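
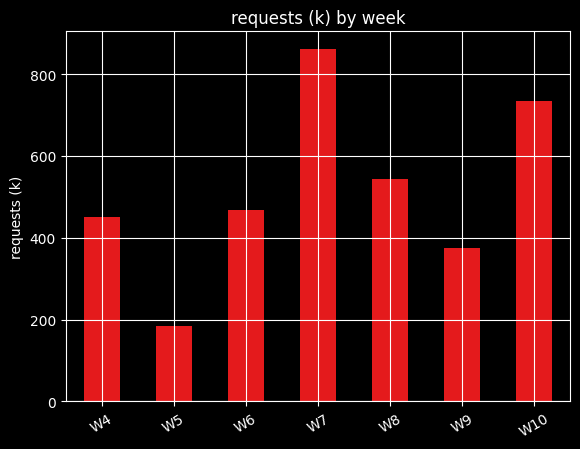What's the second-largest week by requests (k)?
Top 3: W7 ≈ 900, W10 ≈ 700, W8 ≈ 500.

W10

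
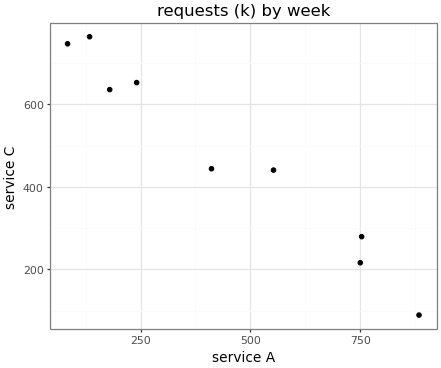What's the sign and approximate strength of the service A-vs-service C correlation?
negative, strong

Points are negatively correlated; strong (|r| ≈ 1.0).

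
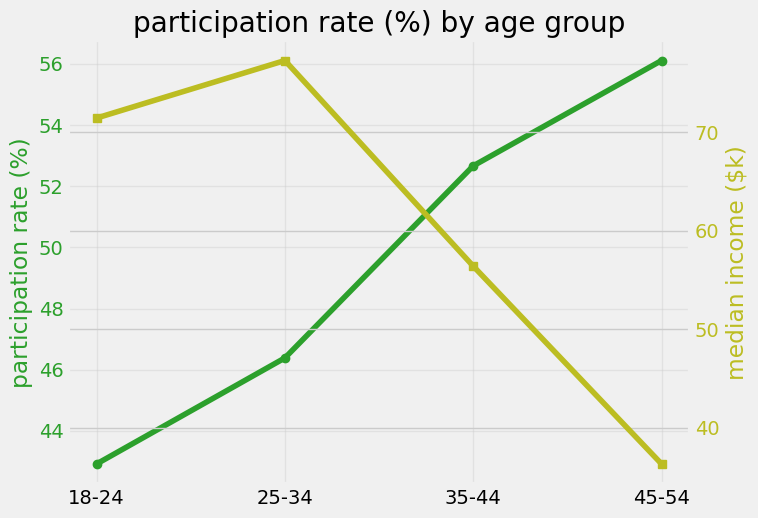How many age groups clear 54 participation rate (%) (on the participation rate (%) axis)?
1

Above 54: 45-54.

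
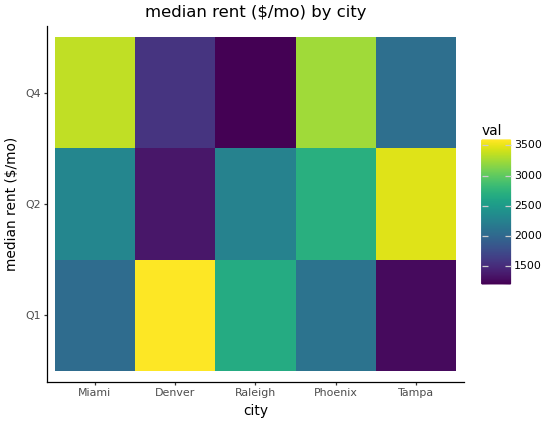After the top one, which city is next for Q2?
Phoenix

Top 3 for Q2: Tampa ≈ 3400, Phoenix ≈ 2800, Miami ≈ 2400.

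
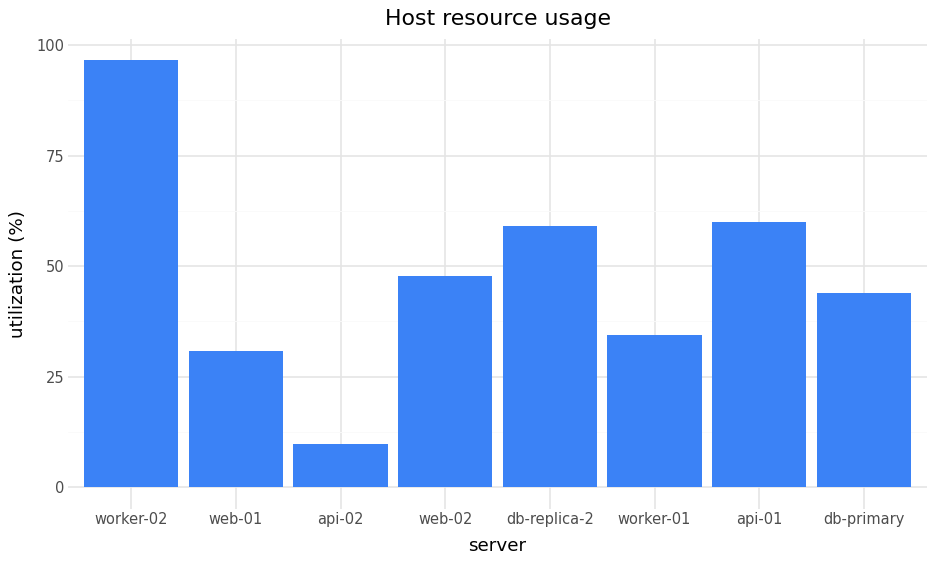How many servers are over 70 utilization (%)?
Above 70: worker-02.

1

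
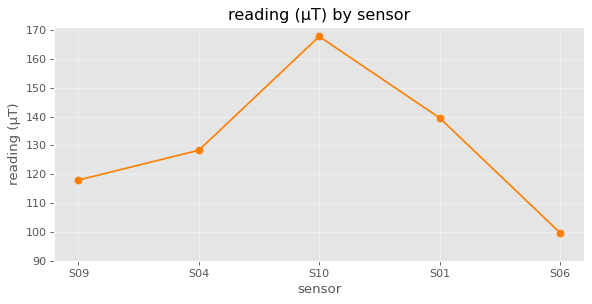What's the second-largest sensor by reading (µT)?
S01

Top 3: S10 ≈ 170, S01 ≈ 140, S04 ≈ 130.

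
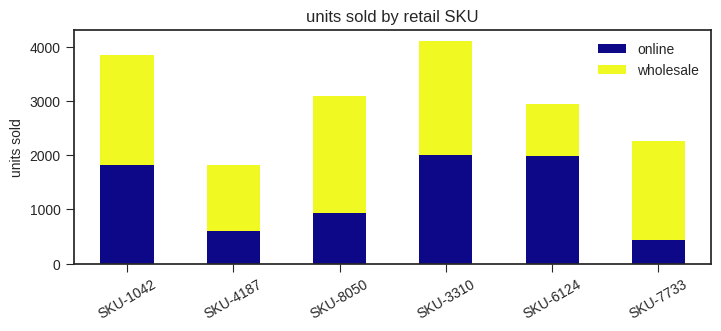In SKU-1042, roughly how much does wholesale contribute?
wholesale top ≈ 4000, bottom ≈ 2000; segment ≈ 2000.

≈ 2000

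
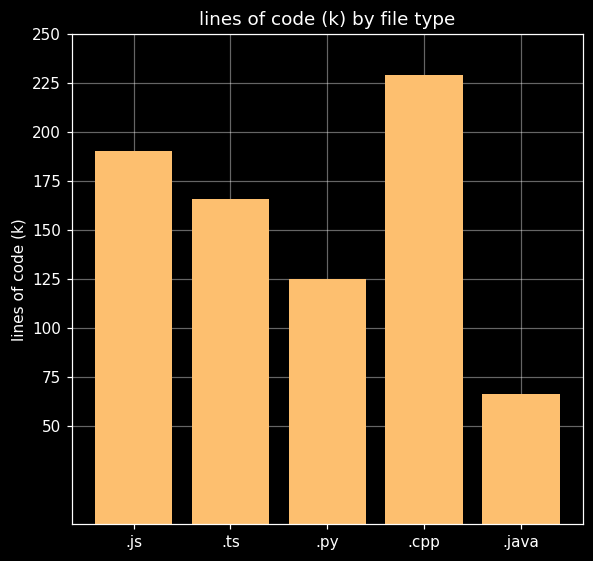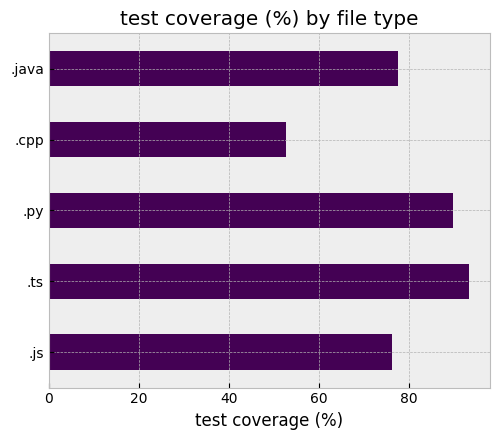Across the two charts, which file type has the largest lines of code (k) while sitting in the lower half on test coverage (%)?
Chart 2 median test coverage (%) ≈ 80; below-median file types: .js, .cpp. Among those, .cpp has the highest lines of code (k) (≈ 225).

.cpp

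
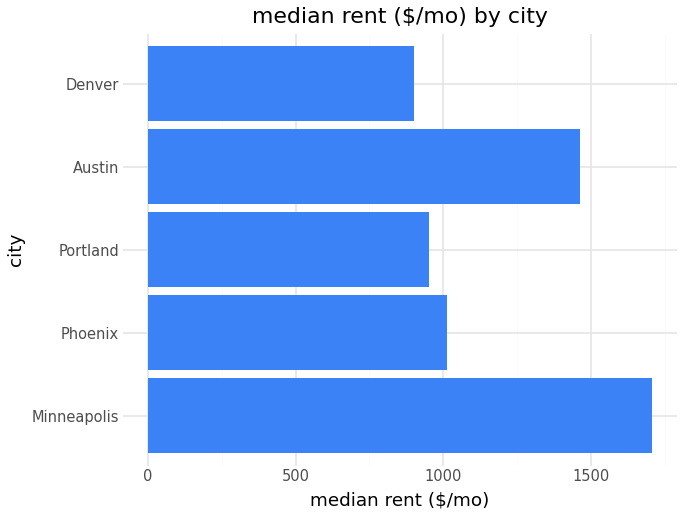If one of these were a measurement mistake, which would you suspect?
Minneapolis ≈ 1800; the rest sit between ≈ 800 and ≈ 1400.

Minneapolis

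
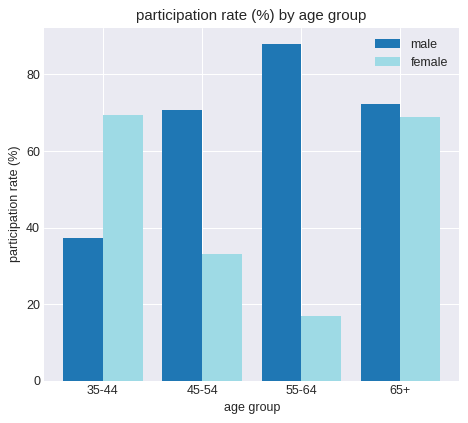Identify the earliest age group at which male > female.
45-54

35-44: male ≈ 40 vs female ≈ 70 (not yet); 45-54: male ≈ 70 vs female ≈ 30 (first crossover).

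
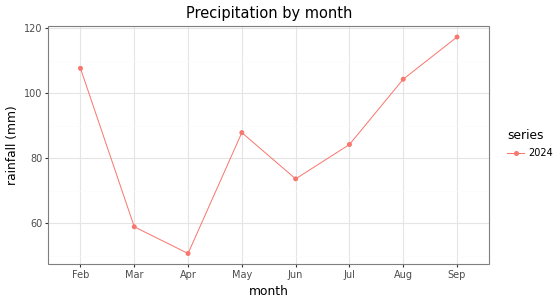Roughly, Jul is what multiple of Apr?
Jul ≈ 80, Apr ≈ 50; 80/50 ≈ 1.6.

≈ 1.6×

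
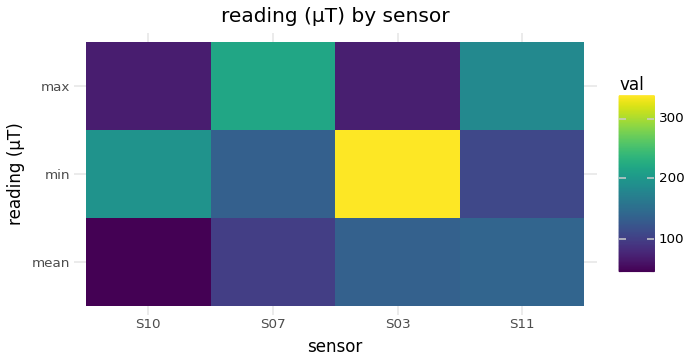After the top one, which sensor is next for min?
S10

Top 3 for min: S03 ≈ 350, S10 ≈ 200, S07 ≈ 125.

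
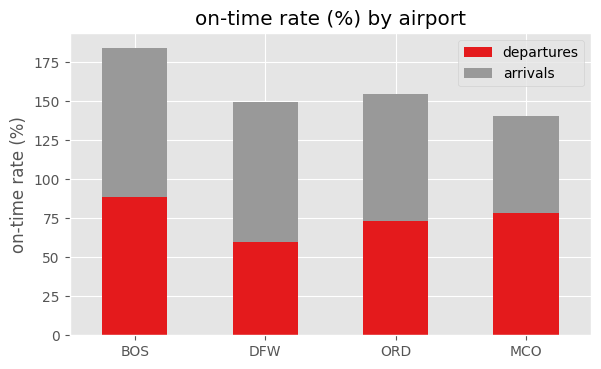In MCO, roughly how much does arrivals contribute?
arrivals top ≈ 140, bottom ≈ 80; segment ≈ 60.

≈ 60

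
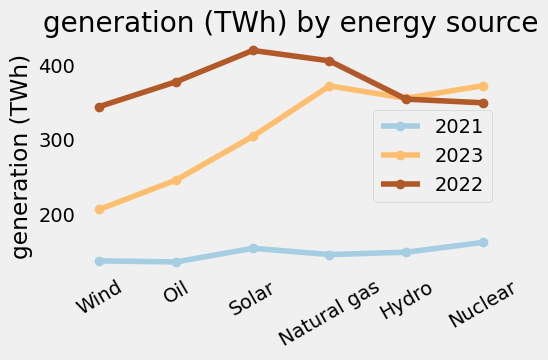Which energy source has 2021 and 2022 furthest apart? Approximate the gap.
Solar, ≈ 275 TWh

Solar: 2021 ≈ 150, 2022 ≈ 425 → gap ≈ 275. Next-largest (Natural gas) is only ≈ 250.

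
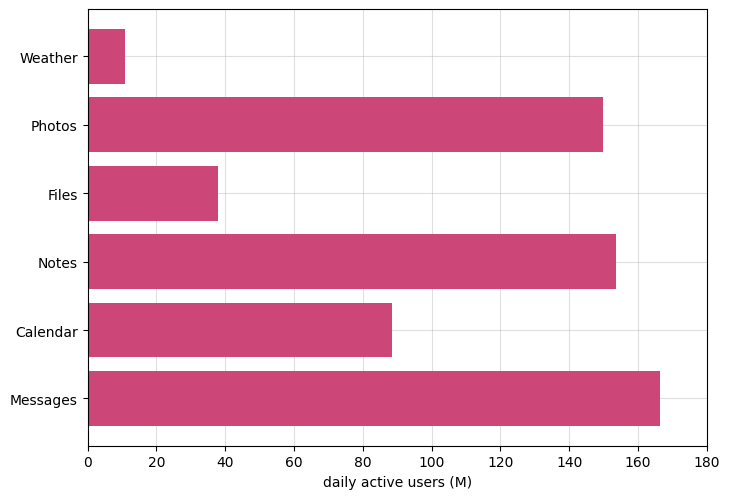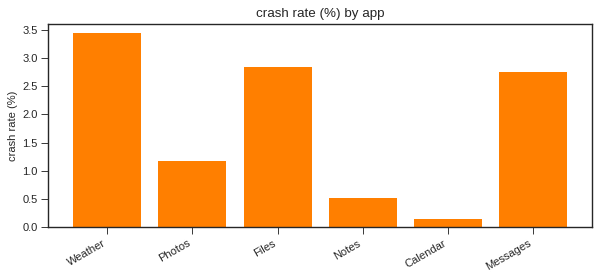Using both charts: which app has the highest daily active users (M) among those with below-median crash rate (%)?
Chart 2 median crash rate (%) ≈ 2; below-median apps: Photos, Notes, Calendar. Among those, Notes has the highest daily active users (M) (≈ 160).

Notes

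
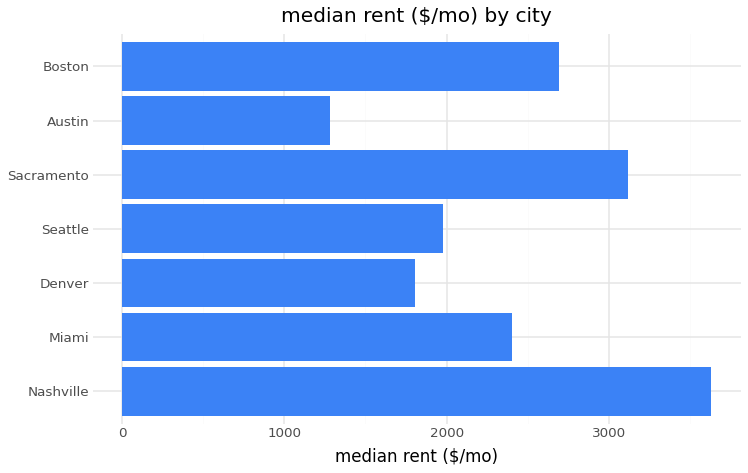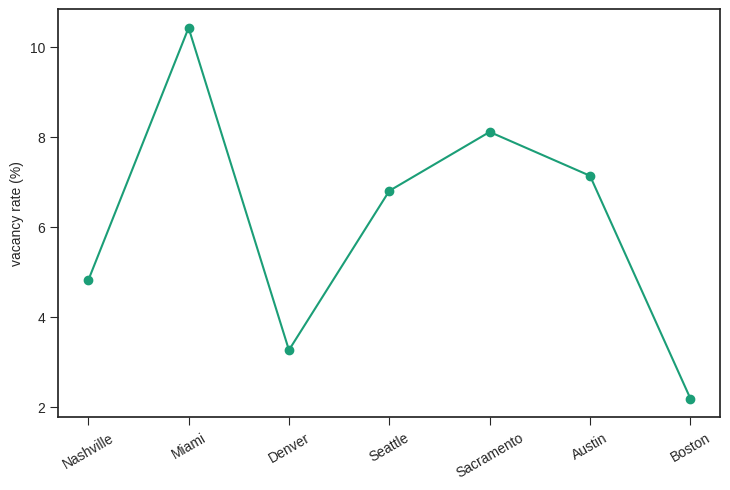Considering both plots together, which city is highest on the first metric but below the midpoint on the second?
Nashville

Chart 2 median vacancy rate (%) ≈ 7; below-median cities: Nashville, Denver, Boston. Among those, Nashville has the highest median rent ($/mo) (≈ 3500).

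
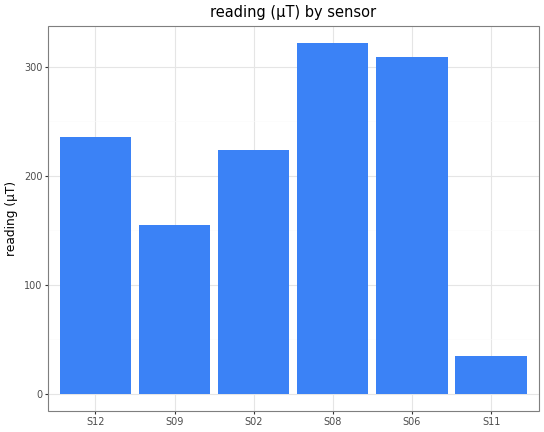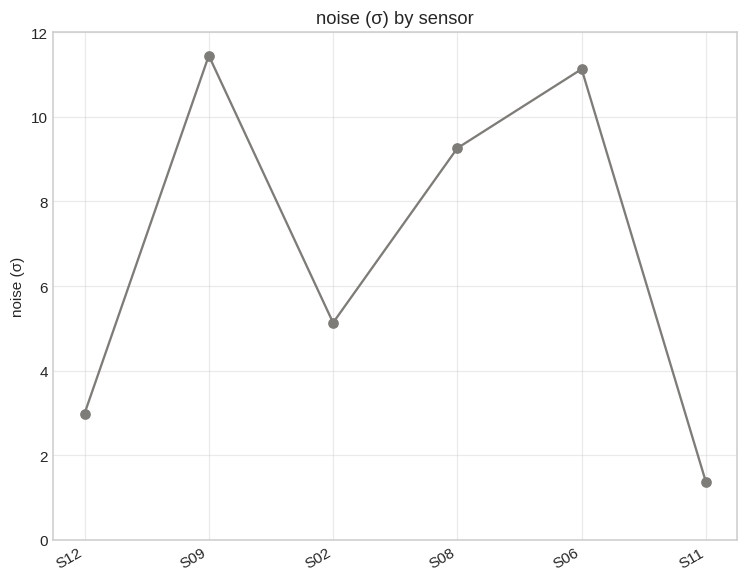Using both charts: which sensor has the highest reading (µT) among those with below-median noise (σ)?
Chart 2 median noise (σ) ≈ 8; below-median sensors: S12, S02, S11. Among those, S12 has the highest reading (µT) (≈ 250).

S12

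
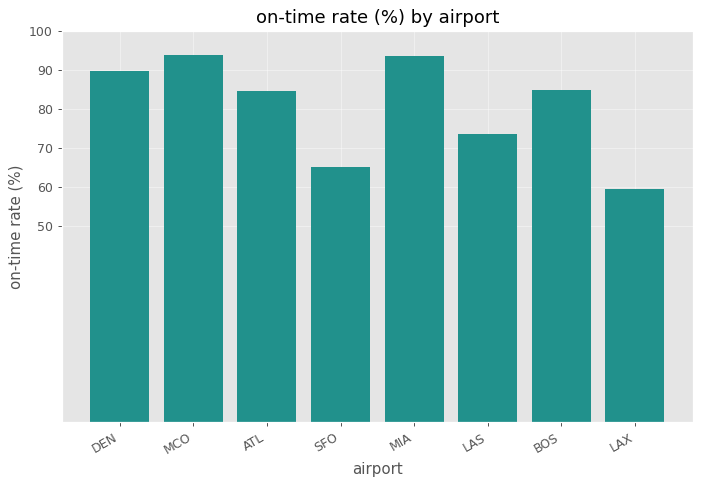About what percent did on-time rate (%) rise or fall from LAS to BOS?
LAS ≈ 70, BOS ≈ 80; (80 − 70) / 70 ≈ +14.3%.

≈ +14.3%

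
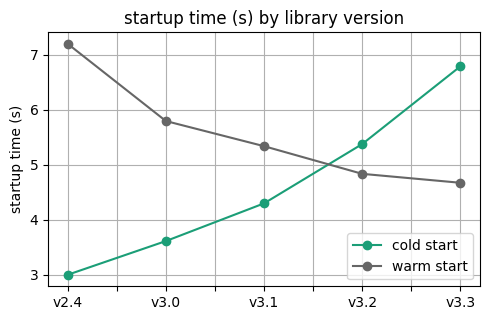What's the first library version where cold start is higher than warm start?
v3.2

v3.1: cold start ≈ 4.5 vs warm start ≈ 5.5 (not yet); v3.2: cold start ≈ 5.5 vs warm start ≈ 5.0 (first crossover).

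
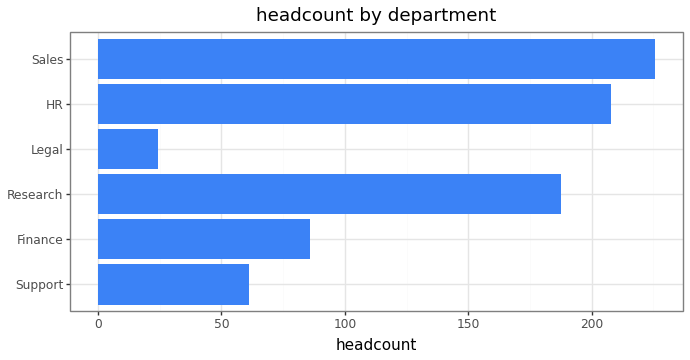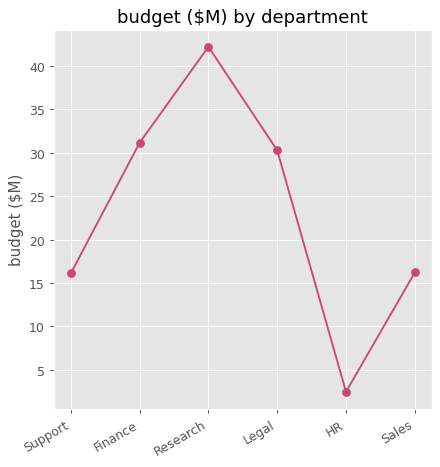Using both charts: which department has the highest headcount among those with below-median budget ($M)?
Chart 2 median budget ($M) ≈ 25; below-median departments: Support, HR, Sales. Among those, Sales has the highest headcount (≈ 225).

Sales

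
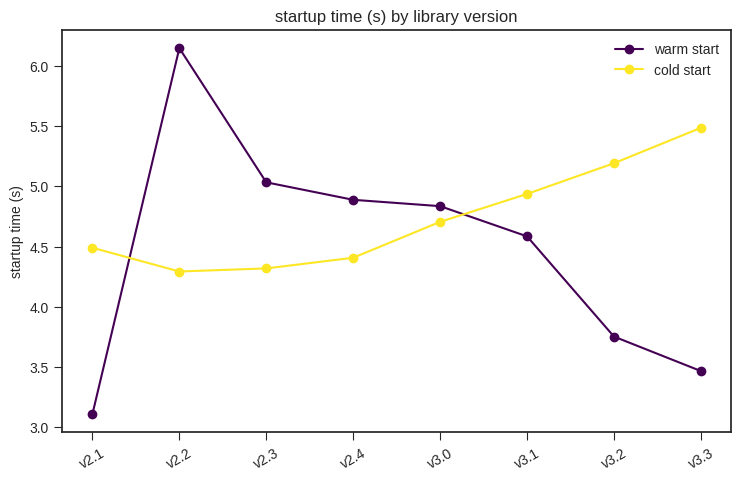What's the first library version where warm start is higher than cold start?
v2.2

v2.1: warm start ≈ 3.0 vs cold start ≈ 4.5 (not yet); v2.2: warm start ≈ 6.0 vs cold start ≈ 4.5 (first crossover).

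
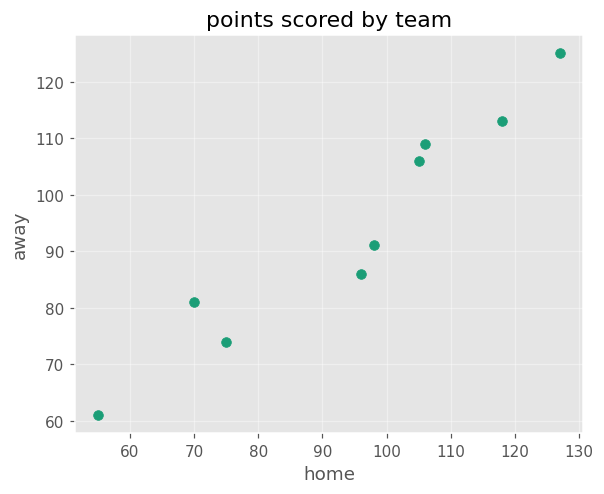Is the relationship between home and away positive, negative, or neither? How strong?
positive, strong

Points are positively correlated; strong (|r| ≈ 1.0).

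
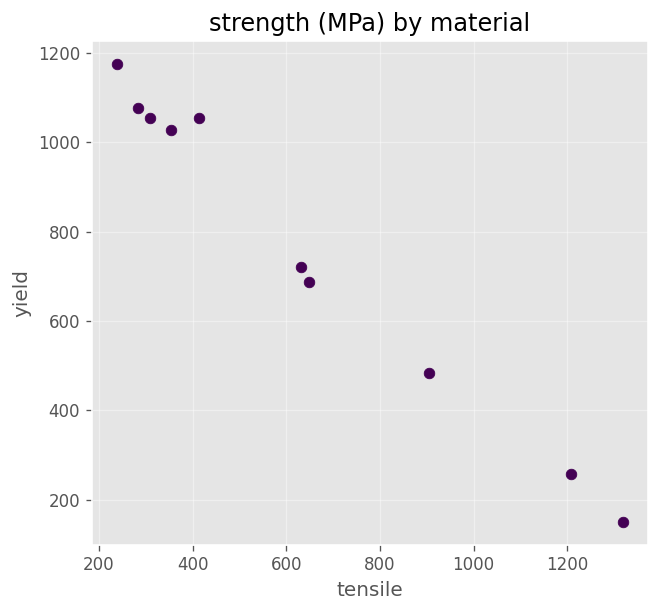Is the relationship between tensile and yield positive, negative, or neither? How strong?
negative, strong

Points are negatively correlated; strong (|r| ≈ 1.0).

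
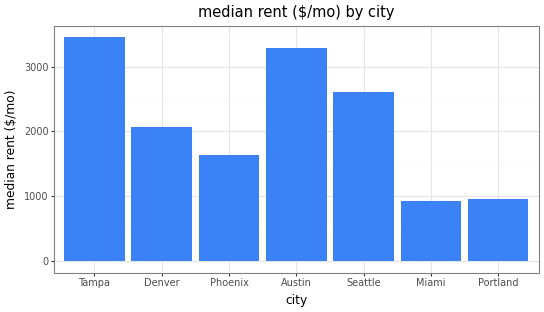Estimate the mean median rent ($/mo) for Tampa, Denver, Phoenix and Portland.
≈ 2000

(3500 + 2000 + 1500 + 1000) / 4 ≈ 2000.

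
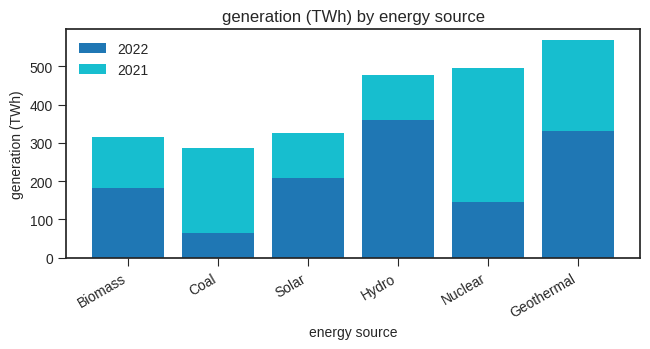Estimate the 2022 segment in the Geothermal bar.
2022 top ≈ 350, bottom ≈ 0; segment ≈ 350.

≈ 350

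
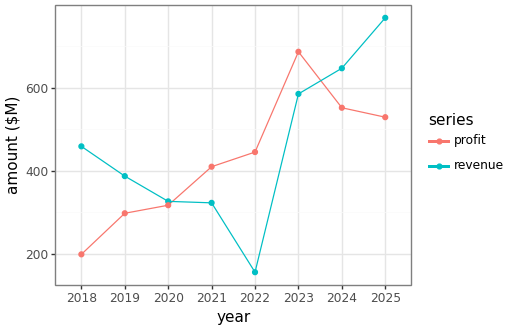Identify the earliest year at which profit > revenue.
2021

2020: profit ≈ 300 vs revenue ≈ 300 (not yet); 2021: profit ≈ 400 vs revenue ≈ 300 (first crossover).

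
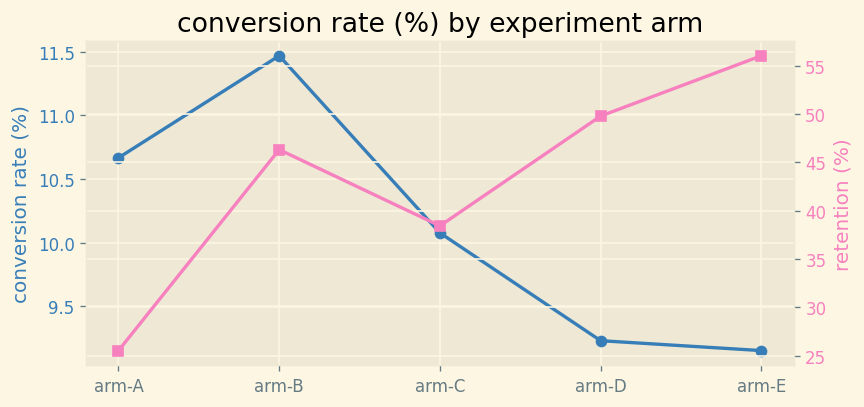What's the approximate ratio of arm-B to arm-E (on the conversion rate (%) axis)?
≈ 1.24×

arm-B ≈ 11.4, arm-E ≈ 9.2; 11.4/9.2 ≈ 1.24.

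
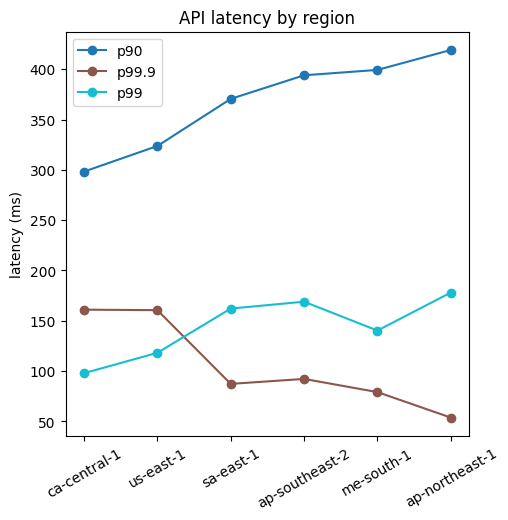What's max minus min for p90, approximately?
≈ 100

Max ap-northeast-1 ≈ 400, min ca-central-1 ≈ 300; range ≈ 100.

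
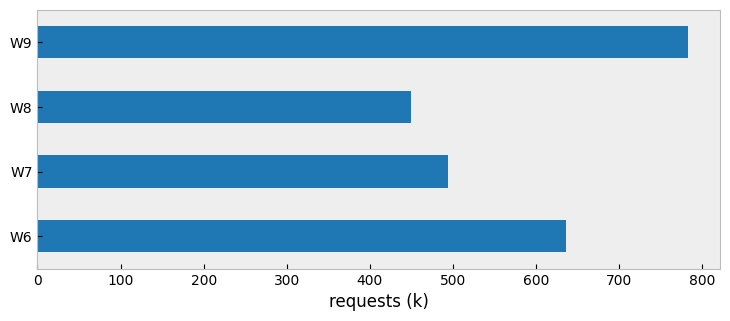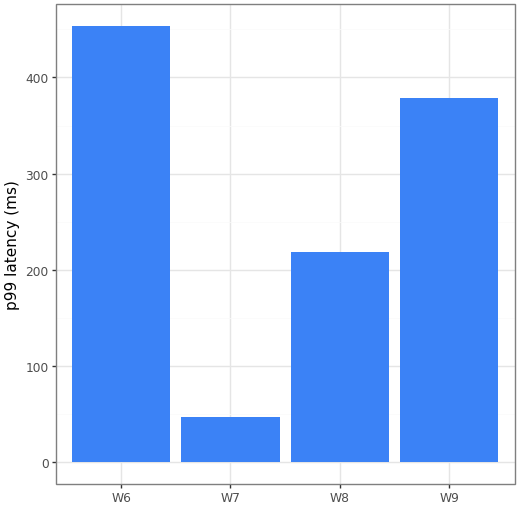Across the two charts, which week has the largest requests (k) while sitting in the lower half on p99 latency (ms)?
W7

Chart 2 median p99 latency (ms) ≈ 300; below-median weeks: W7, W8. Among those, W7 has the highest requests (k) (≈ 500).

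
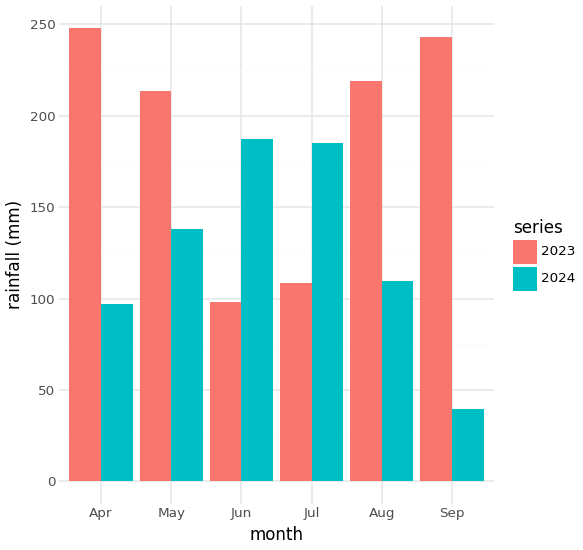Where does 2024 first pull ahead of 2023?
May: 2024 ≈ 150 vs 2023 ≈ 225 (not yet); Jun: 2024 ≈ 175 vs 2023 ≈ 100 (first crossover).

Jun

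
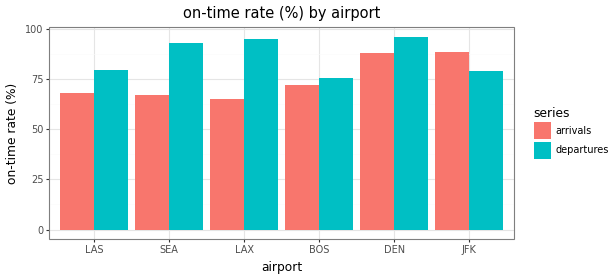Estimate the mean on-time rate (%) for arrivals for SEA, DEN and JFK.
≈ 83

(70 + 90 + 90) / 3 ≈ 83.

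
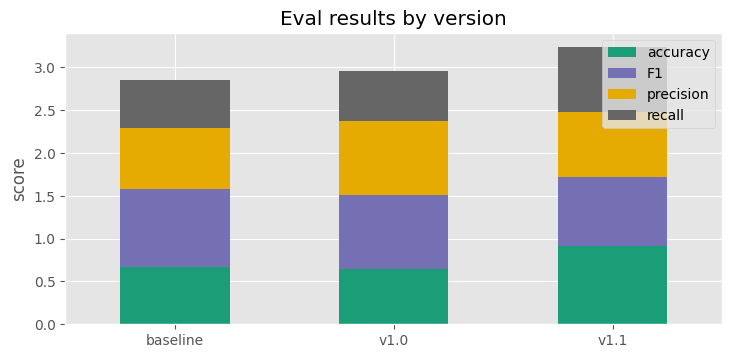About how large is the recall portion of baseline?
≈ 0.5

recall top ≈ 3.0, bottom ≈ 2.5; segment ≈ 0.5.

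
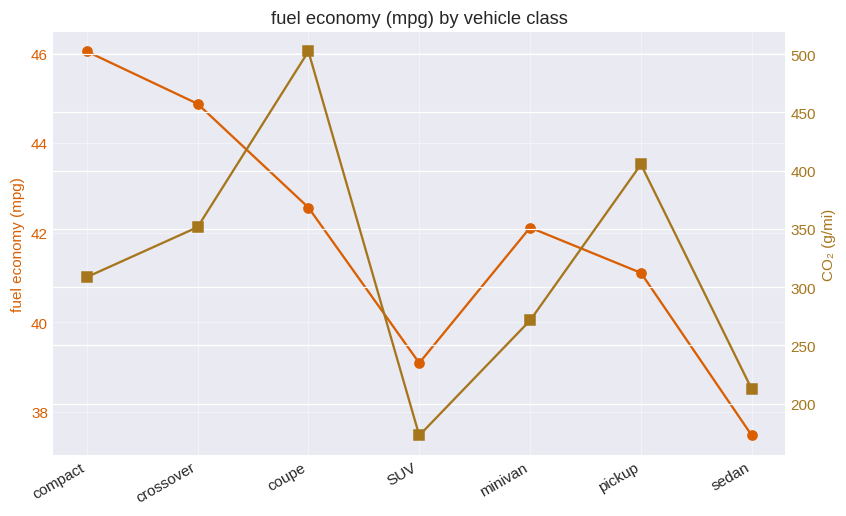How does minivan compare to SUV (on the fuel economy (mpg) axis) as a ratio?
minivan ≈ 42, SUV ≈ 39; 42/39 ≈ 1.08.

≈ 1.08×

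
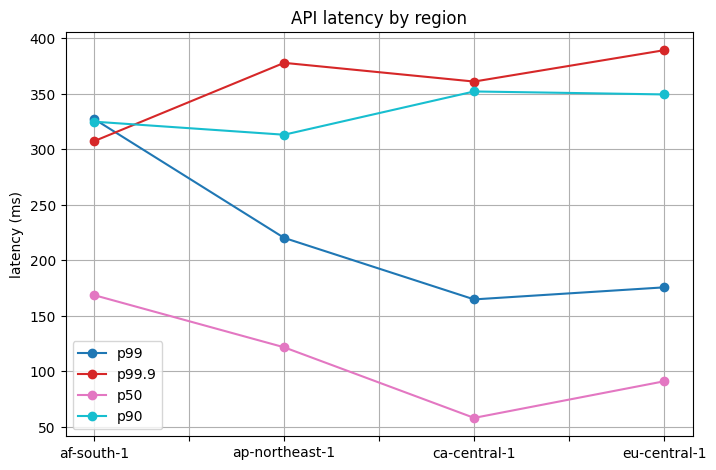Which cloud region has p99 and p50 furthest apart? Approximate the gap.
af-south-1, ≈ 200 ms

af-south-1: p99 ≈ 350, p50 ≈ 150 → gap ≈ 200. Next-largest (ca-central-1) is only ≈ 100.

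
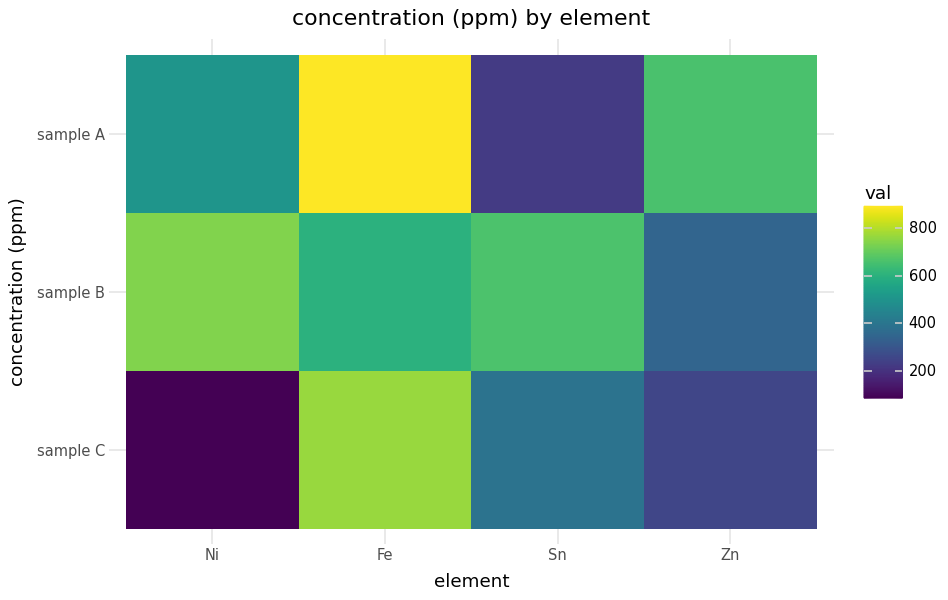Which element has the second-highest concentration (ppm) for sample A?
Zn

Top 3 for sample A: Fe ≈ 900, Zn ≈ 700, Ni ≈ 500.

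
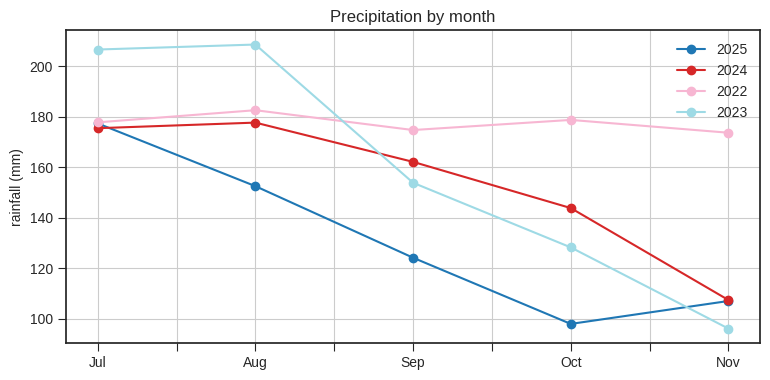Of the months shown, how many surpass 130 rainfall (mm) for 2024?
4

Above 130: Jul, Aug, Sep, Oct.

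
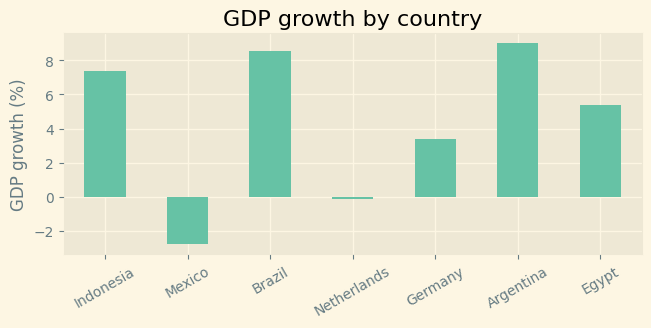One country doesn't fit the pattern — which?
Mexico ≈ -3; the rest sit between ≈ 0 and ≈ 9.

Mexico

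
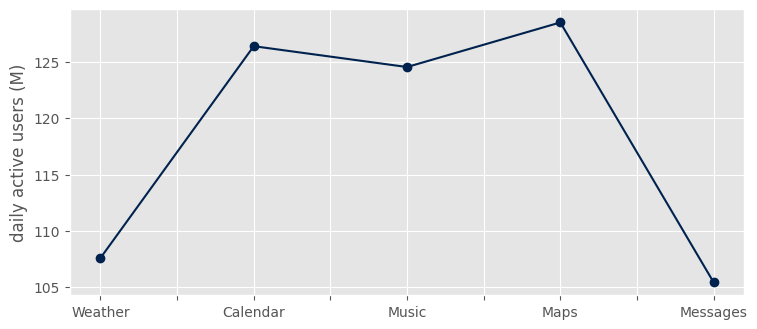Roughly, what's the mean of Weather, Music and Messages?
(108 + 124 + 106) / 3 ≈ 113.

≈ 113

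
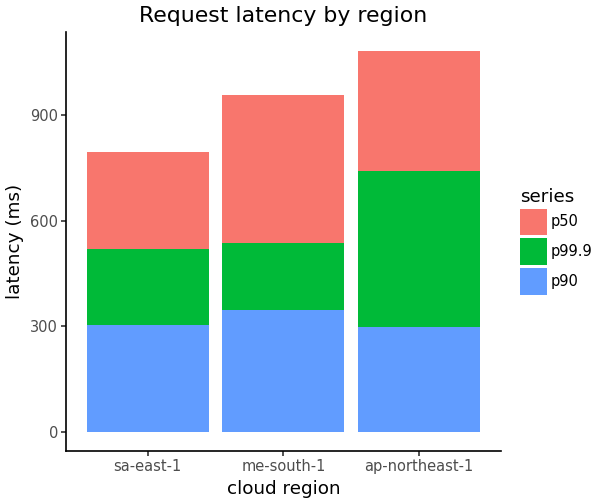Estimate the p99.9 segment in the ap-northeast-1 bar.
≈ 400

p99.9 top ≈ 700, bottom ≈ 300; segment ≈ 400.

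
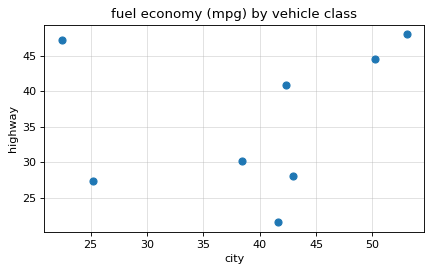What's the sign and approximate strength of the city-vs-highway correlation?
Points are roughly uncorrelated; weak (|r| ≈ 0.2).

no clear correlation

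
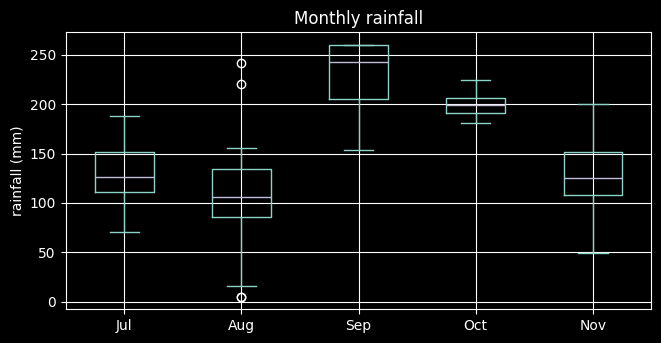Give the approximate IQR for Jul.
Q3 ≈ 160, Q1 ≈ 120; IQR ≈ 40.

≈ 40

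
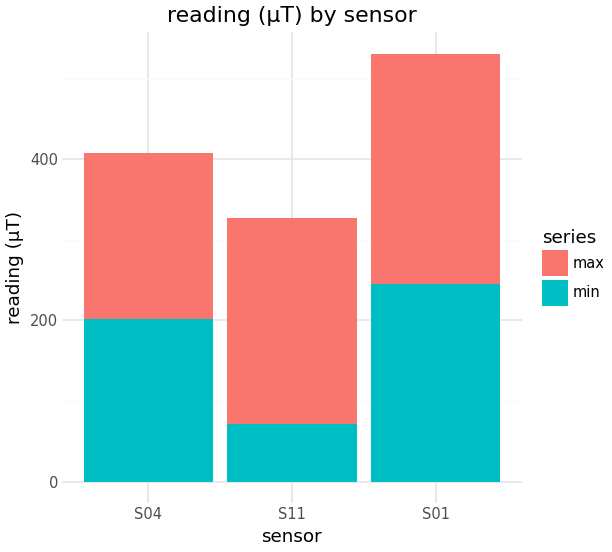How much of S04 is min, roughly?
min top ≈ 200, bottom ≈ 0; segment ≈ 200.

≈ 200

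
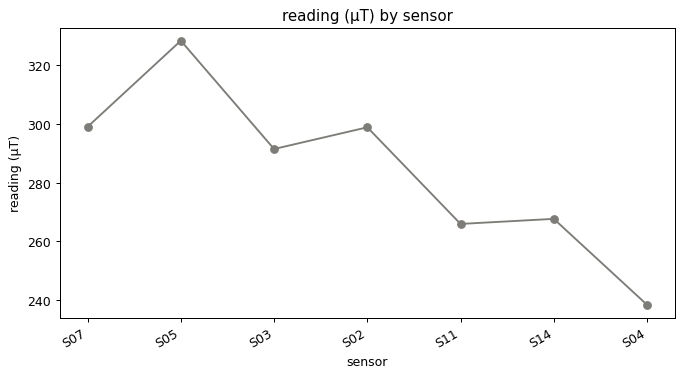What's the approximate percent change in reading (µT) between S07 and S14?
S07 ≈ 300, S14 ≈ 270; (270 − 300) / 300 ≈ -10%.

≈ -10%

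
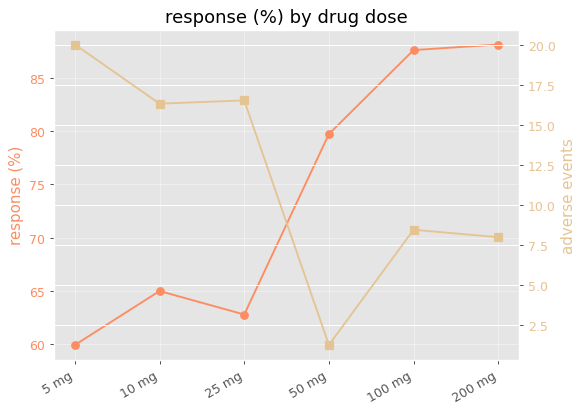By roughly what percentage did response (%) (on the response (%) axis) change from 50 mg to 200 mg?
50 mg ≈ 80, 200 mg ≈ 90; (90 − 80) / 80 ≈ +12.5%.

≈ +12.5%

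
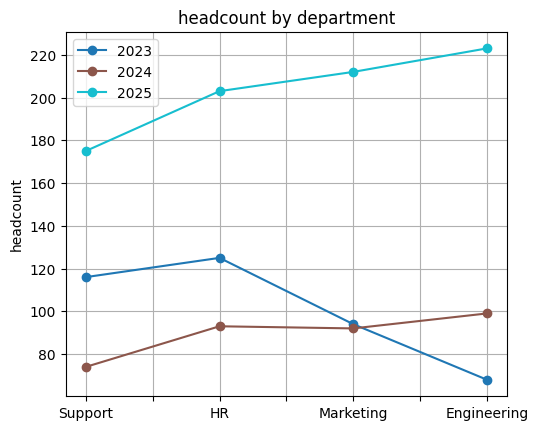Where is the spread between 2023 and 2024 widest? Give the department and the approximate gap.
Support: 2023 ≈ 120, 2024 ≈ 80 → gap ≈ 40. Next-largest (HR) is only ≈ 20.

Support, ≈ 40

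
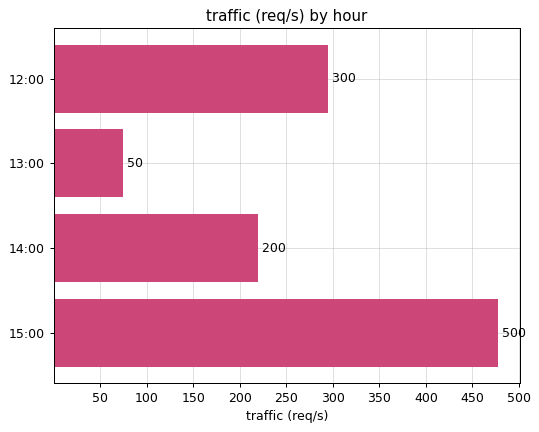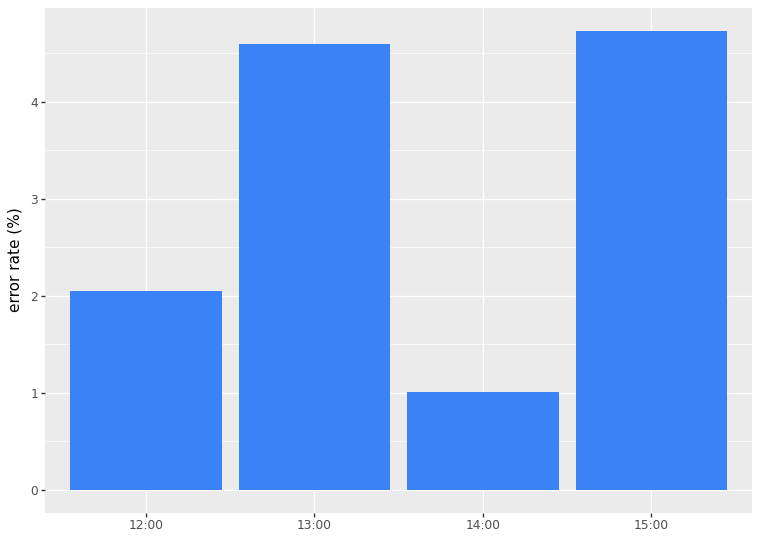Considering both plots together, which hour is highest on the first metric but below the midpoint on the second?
Chart 2 median error rate (%) ≈ 3.5; below-median hours: 12:00, 14:00. Among those, 12:00 has the highest traffic (req/s) (≈ 300).

12:00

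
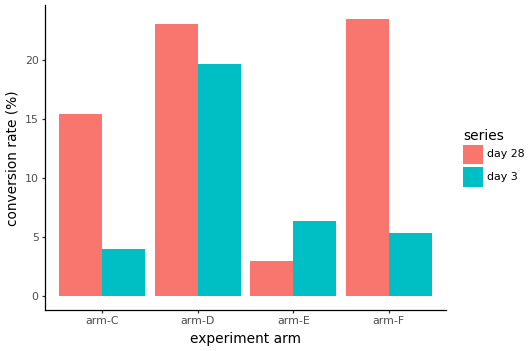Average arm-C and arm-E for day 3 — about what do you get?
(4 + 6) / 2 ≈ 5.

≈ 5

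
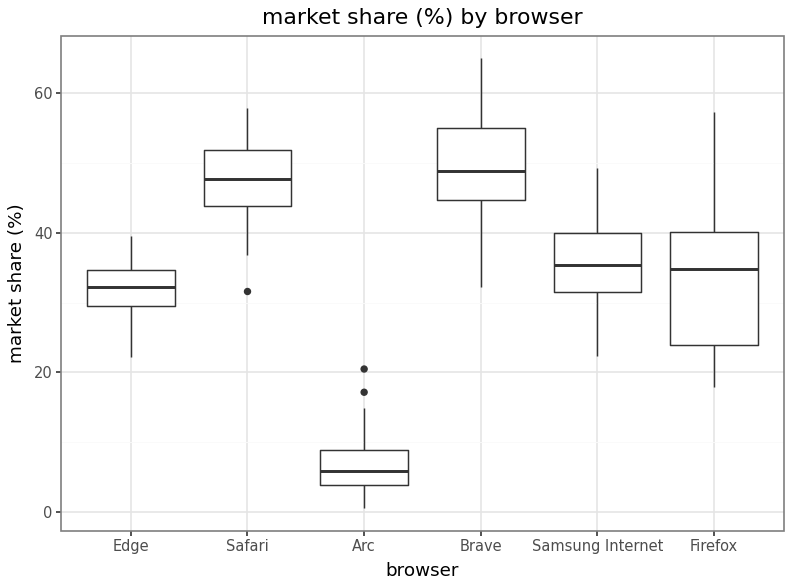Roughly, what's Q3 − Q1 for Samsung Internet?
Q3 ≈ 40, Q1 ≈ 30; IQR ≈ 10.

≈ 10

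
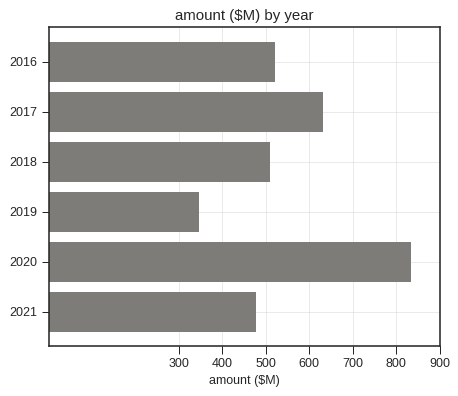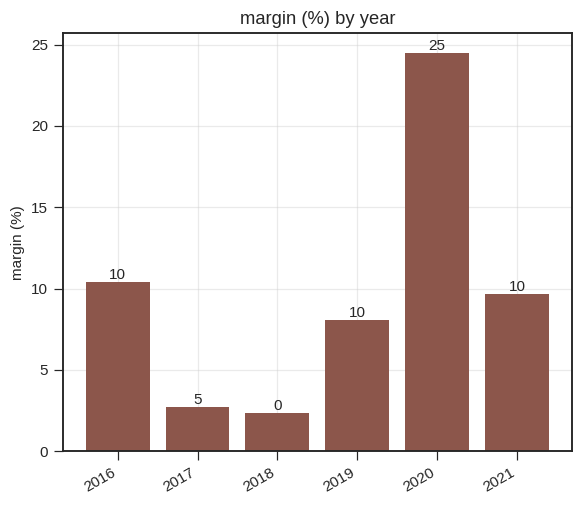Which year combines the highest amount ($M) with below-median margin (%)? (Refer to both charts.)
2017

Chart 2 median margin (%) ≈ 10; below-median years: 2017, 2018, 2019. Among those, 2017 has the highest amount ($M) (≈ 600).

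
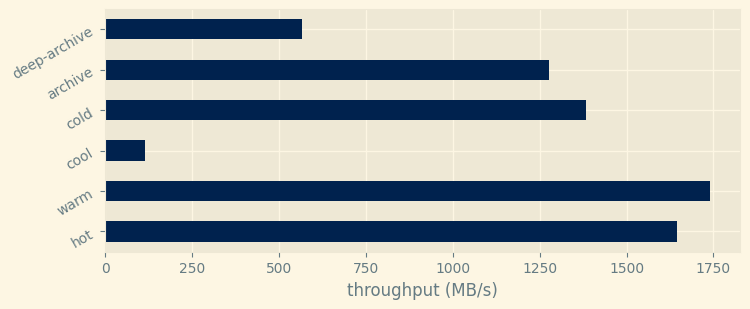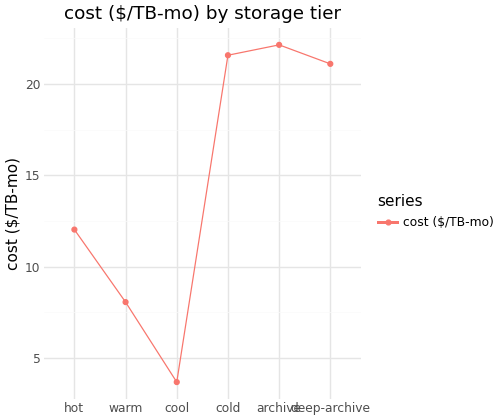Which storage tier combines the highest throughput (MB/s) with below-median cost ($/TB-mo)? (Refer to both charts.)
Chart 2 median cost ($/TB-mo) ≈ 15; below-median storage tiers: hot, warm, cool. Among those, warm has the highest throughput (MB/s) (≈ 1800).

warm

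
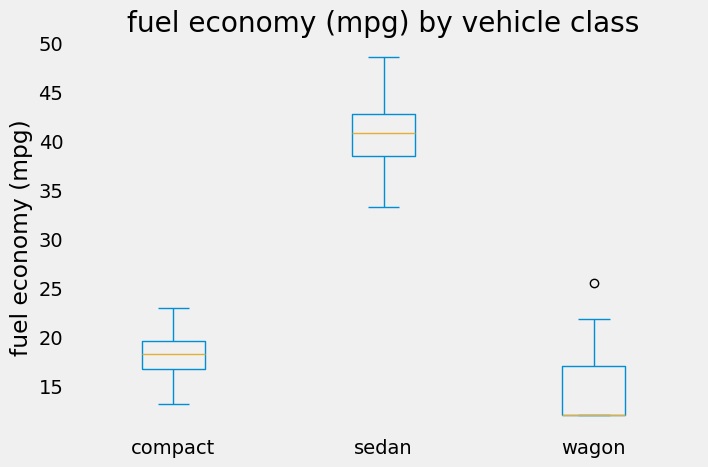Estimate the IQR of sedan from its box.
≈ 5

Q3 ≈ 45, Q1 ≈ 40; IQR ≈ 5.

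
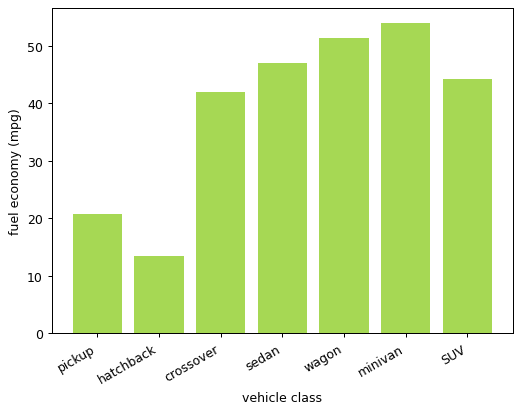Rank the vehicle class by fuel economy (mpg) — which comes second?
Top 3: minivan ≈ 55, wagon ≈ 50, sedan ≈ 45.

wagon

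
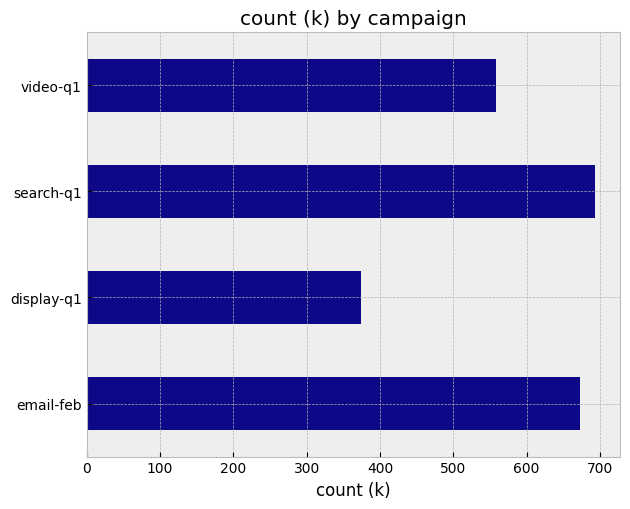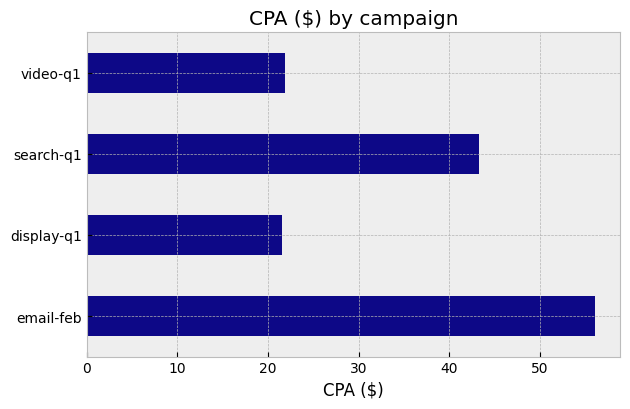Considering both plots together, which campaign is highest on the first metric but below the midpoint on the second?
video-q1

Chart 2 median CPA ($) ≈ 30; below-median campaigns: display-q1, video-q1. Among those, video-q1 has the highest count (k) (≈ 600).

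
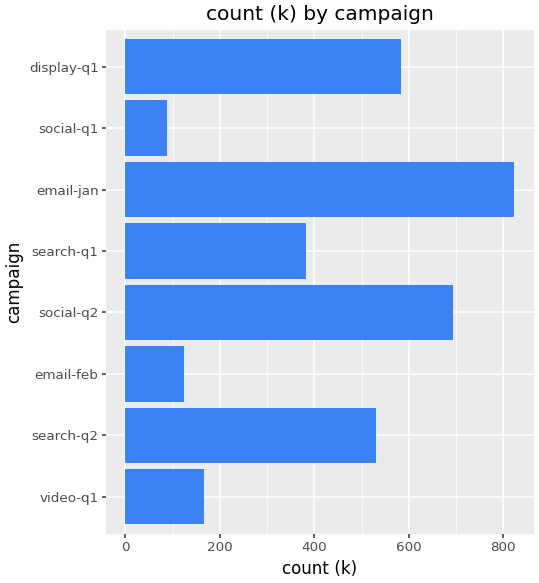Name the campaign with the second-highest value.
social-q2

Top 3: email-jan ≈ 800, social-q2 ≈ 700, display-q1 ≈ 600.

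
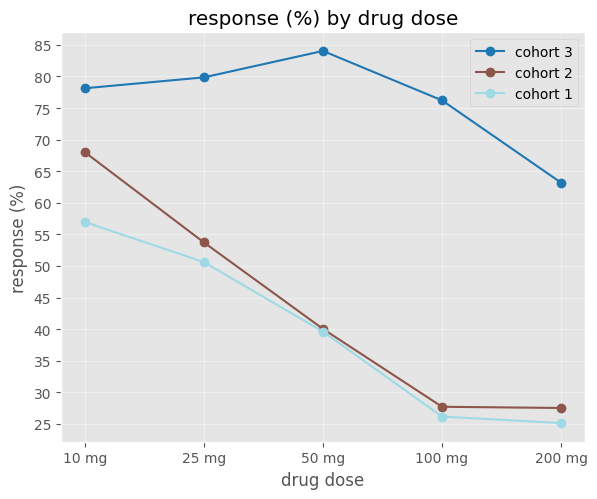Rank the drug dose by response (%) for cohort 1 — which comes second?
25 mg

Top 3 for cohort 1: 10 mg ≈ 55, 25 mg ≈ 50, 50 mg ≈ 40.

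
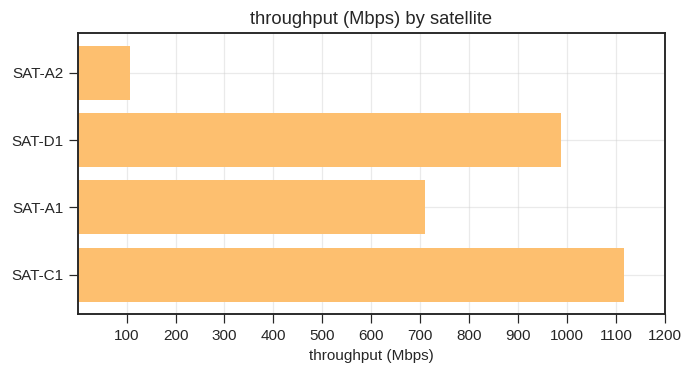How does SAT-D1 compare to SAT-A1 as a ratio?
≈ 1.43×

SAT-D1 ≈ 1000, SAT-A1 ≈ 700; 1000/700 ≈ 1.43.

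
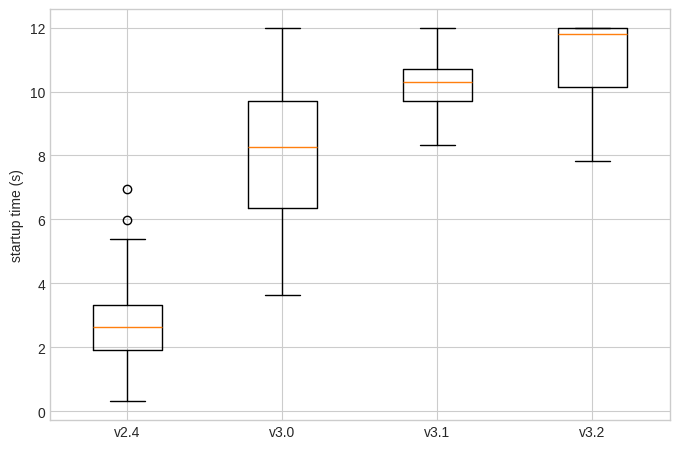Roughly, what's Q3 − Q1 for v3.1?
≈ 1

Q3 ≈ 11, Q1 ≈ 10; IQR ≈ 1.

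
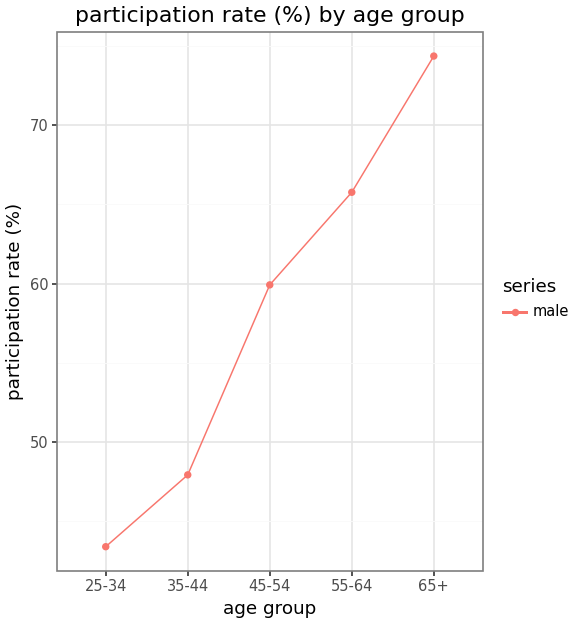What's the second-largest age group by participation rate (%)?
Top 3: 65+ ≈ 75, 55-64 ≈ 65, 45-54 ≈ 60.

55-64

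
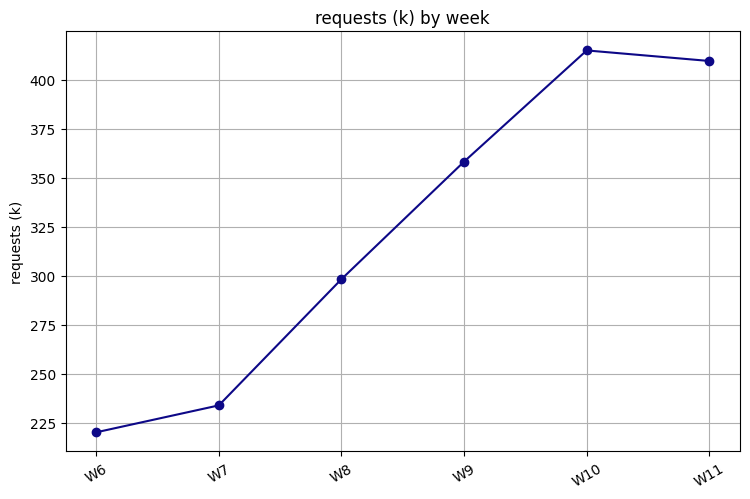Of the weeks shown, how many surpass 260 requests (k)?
4

Above 260: W8, W9, W10, W11.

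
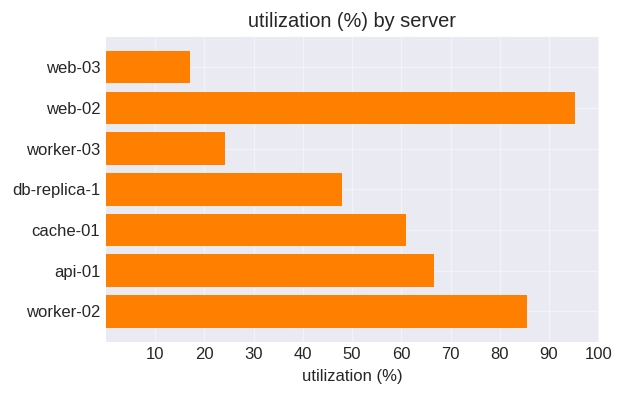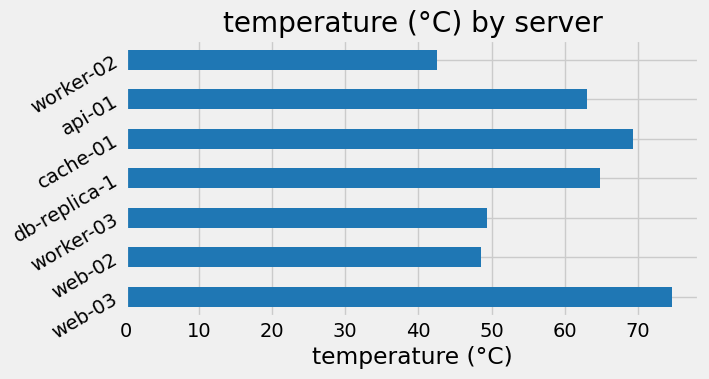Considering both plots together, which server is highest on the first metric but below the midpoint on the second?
Chart 2 median temperature (°C) ≈ 60; below-median servers: web-02, worker-03, worker-02. Among those, web-02 has the highest utilization (%) (≈ 100).

web-02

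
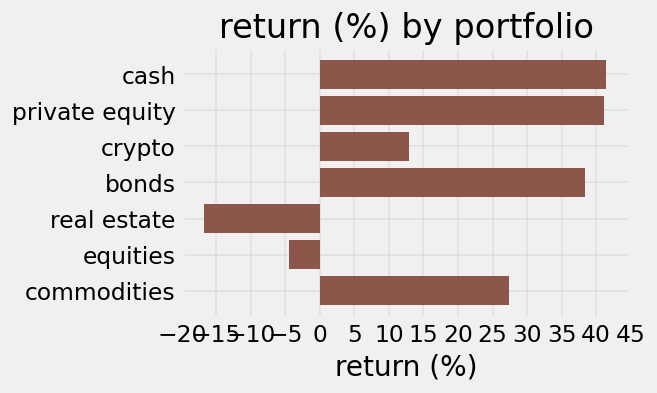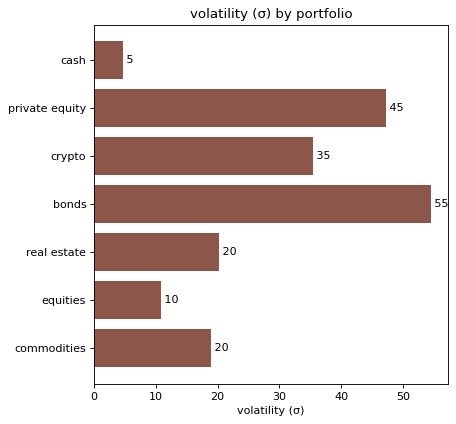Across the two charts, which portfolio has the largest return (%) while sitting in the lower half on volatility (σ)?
cash

Chart 2 median volatility (σ) ≈ 20; below-median portfolios: cash, equities, commodities. Among those, cash has the highest return (%) (≈ 40).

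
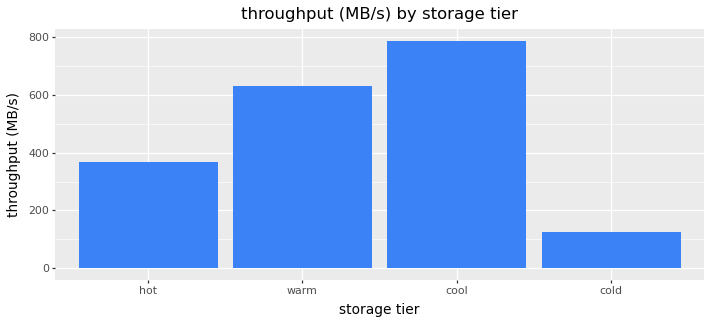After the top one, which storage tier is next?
Top 3: cool ≈ 800, warm ≈ 600, hot ≈ 400.

warm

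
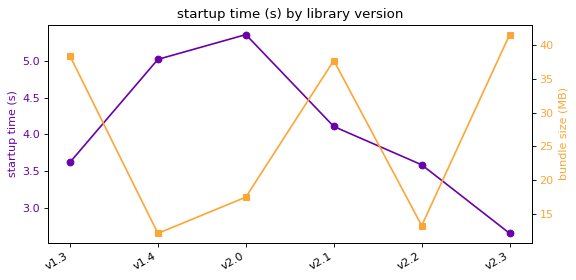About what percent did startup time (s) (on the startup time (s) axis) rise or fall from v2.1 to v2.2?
≈ -12.5%

v2.1 ≈ 4.0, v2.2 ≈ 3.5; (3.5 − 4.0) / 4.0 ≈ -12.5%.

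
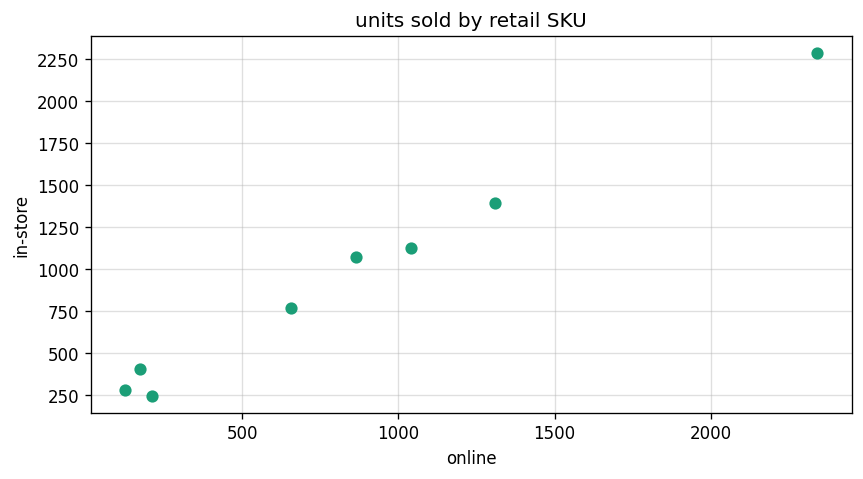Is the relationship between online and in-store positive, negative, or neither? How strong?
positive, strong

Points are positively correlated; strong (|r| ≈ 1.0).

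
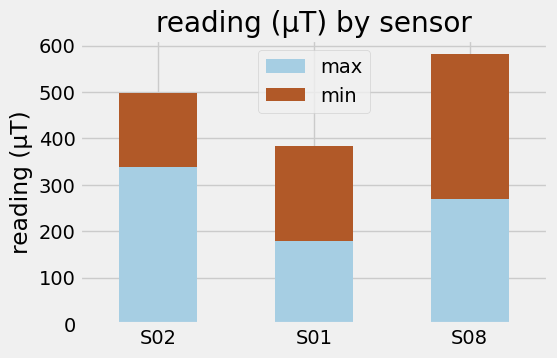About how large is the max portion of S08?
≈ 250

max top ≈ 250, bottom ≈ 0; segment ≈ 250.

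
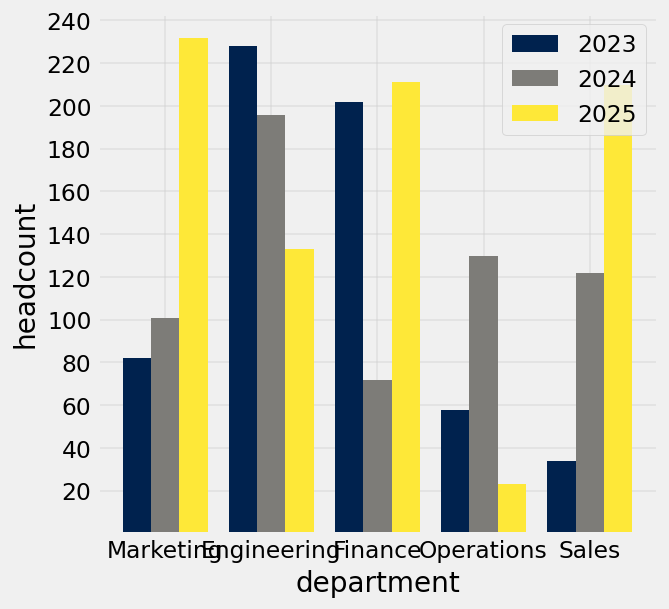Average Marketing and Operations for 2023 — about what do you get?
(80 + 60) / 2 ≈ 70.

≈ 70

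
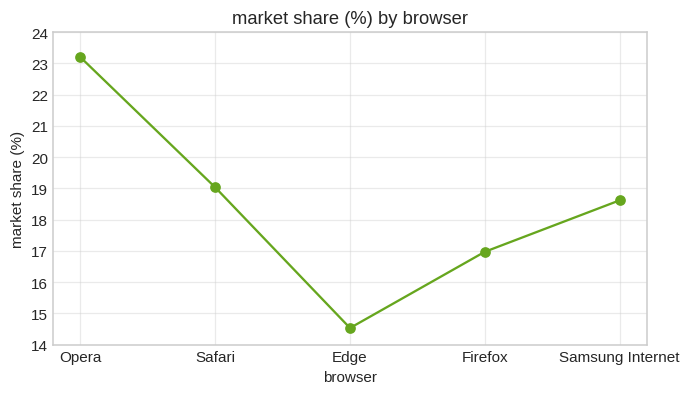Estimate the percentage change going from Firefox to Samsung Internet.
Firefox ≈ 17, Samsung Internet ≈ 19; (19 − 17) / 17 ≈ +11.8%.

≈ +11.8%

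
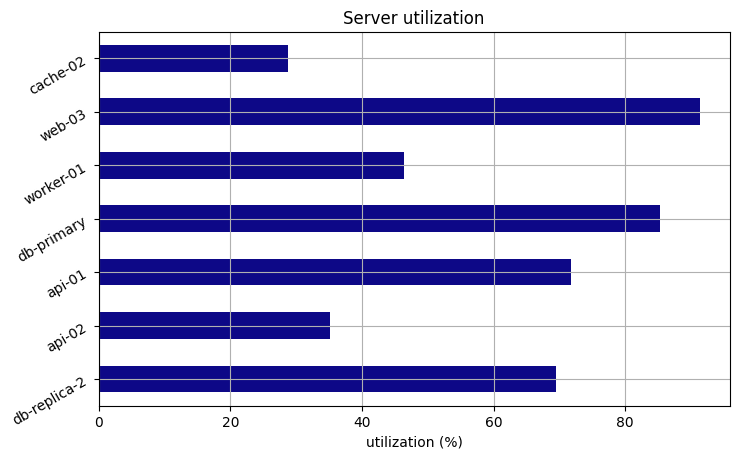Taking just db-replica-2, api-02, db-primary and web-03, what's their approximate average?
≈ 72

(70 + 40 + 90 + 90) / 4 ≈ 72.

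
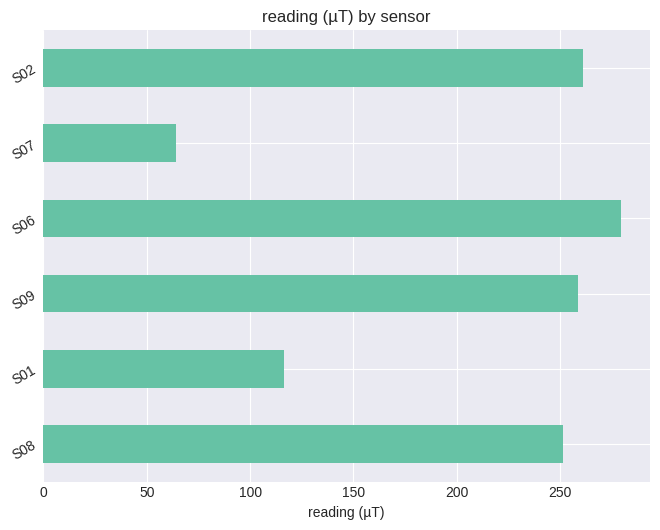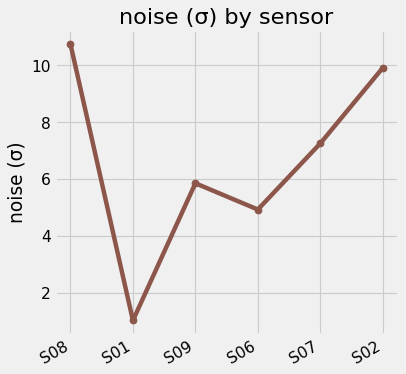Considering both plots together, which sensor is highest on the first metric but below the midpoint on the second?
S06

Chart 2 median noise (σ) ≈ 7; below-median sensors: S01, S09, S06. Among those, S06 has the highest reading (µT) (≈ 300).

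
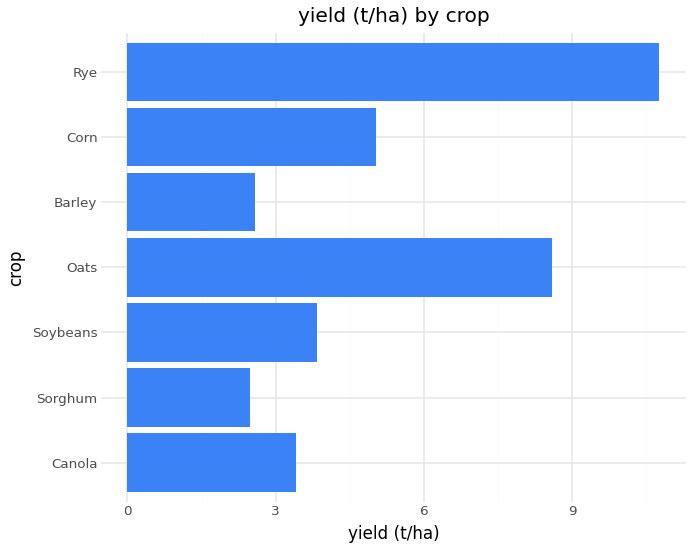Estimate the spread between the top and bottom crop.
Max Rye ≈ 11, min Sorghum ≈ 2; range ≈ 9.

≈ 9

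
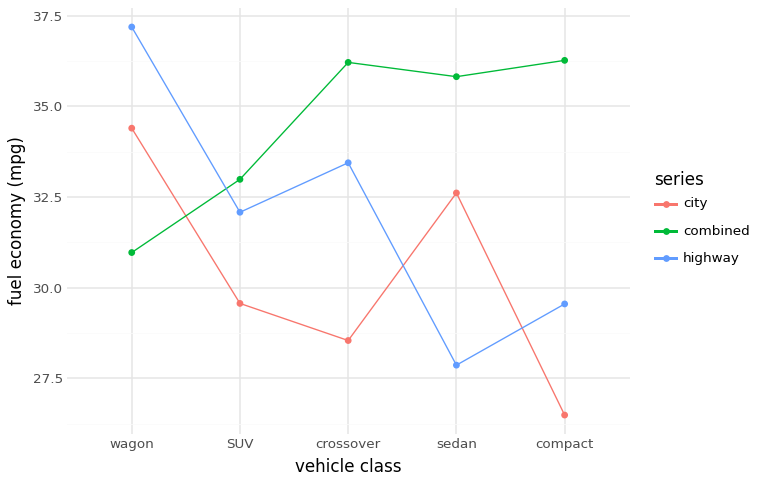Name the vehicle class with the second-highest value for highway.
crossover

Top 3 for highway: wagon ≈ 37, crossover ≈ 33, SUV ≈ 32.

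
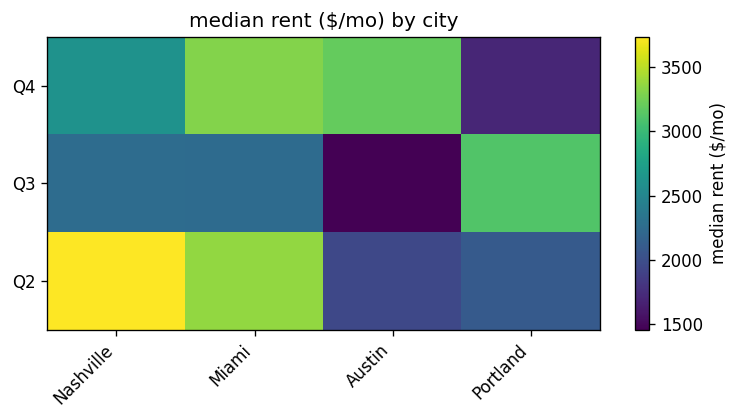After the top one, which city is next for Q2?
Top 3 for Q2: Nashville ≈ 3800, Miami ≈ 3400, Portland ≈ 2200.

Miami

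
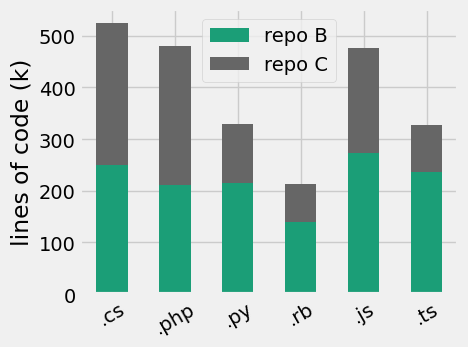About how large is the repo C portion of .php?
≈ 300

repo C top ≈ 500, bottom ≈ 200; segment ≈ 300.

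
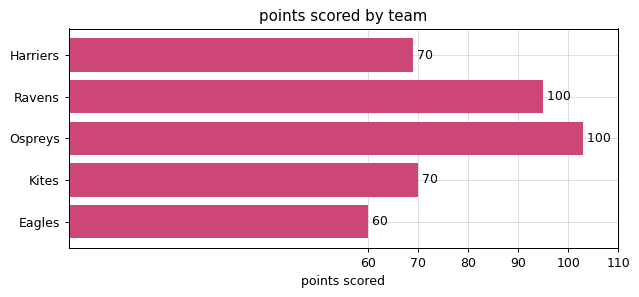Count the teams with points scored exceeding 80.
2

Above 80: Ravens, Ospreys.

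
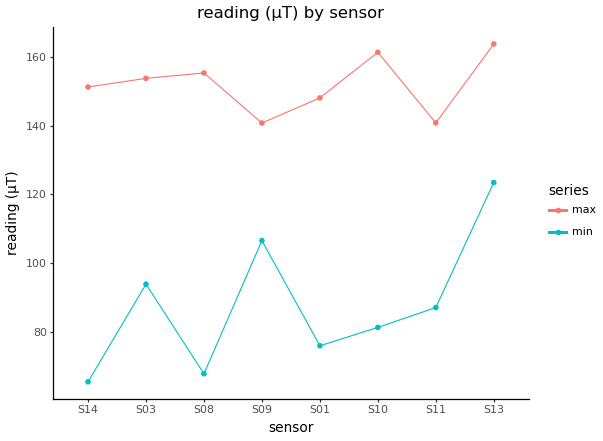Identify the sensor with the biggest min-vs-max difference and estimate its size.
S08, ≈ 90 µT

S08: min ≈ 70, max ≈ 160 → gap ≈ 90. Next-largest (S14) is only ≈ 80.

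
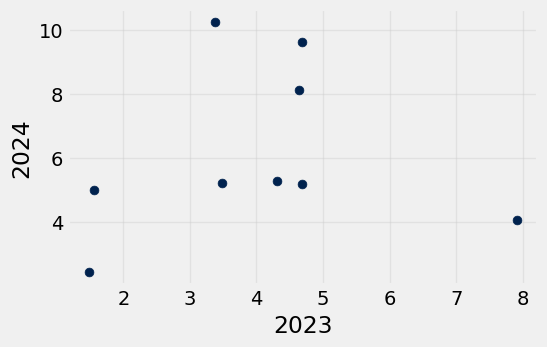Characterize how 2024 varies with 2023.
no clear correlation

Points are roughly uncorrelated; weak (|r| ≈ 0.1).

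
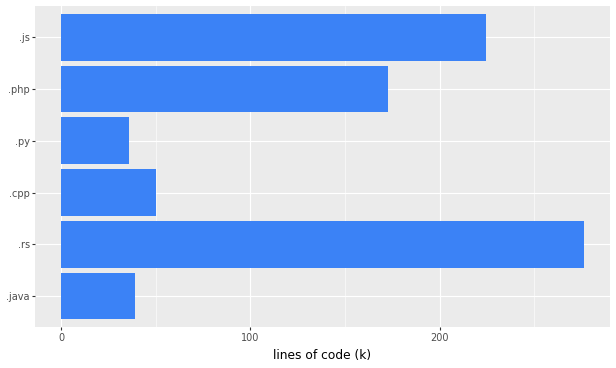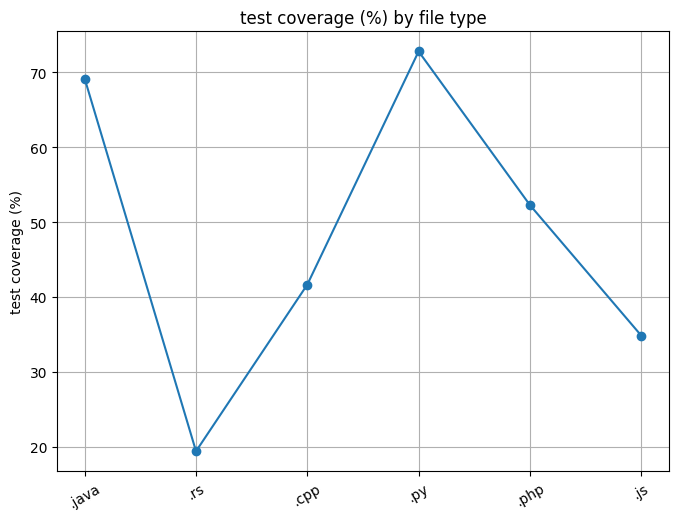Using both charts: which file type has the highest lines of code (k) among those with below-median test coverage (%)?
Chart 2 median test coverage (%) ≈ 50; below-median file types: .rs, .cpp, .js. Among those, .rs has the highest lines of code (k) (≈ 300).

.rs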